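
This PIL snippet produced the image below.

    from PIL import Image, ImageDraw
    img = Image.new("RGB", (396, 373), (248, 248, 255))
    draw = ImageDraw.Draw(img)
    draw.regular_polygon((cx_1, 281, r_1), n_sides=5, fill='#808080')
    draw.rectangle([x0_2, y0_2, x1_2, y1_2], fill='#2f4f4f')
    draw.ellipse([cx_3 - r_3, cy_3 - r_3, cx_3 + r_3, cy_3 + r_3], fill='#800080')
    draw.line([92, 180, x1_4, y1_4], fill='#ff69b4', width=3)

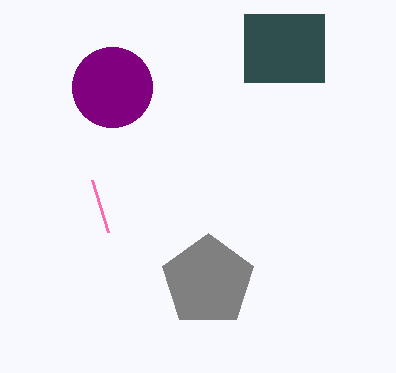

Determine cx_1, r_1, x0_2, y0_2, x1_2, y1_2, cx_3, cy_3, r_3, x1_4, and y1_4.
cx_1 = 208; r_1 = 48; x0_2 = 244; y0_2 = 14; x1_2 = 324; y1_2 = 82; cx_3 = 112; cy_3 = 87; r_3 = 40; x1_4 = 108; y1_4 = 232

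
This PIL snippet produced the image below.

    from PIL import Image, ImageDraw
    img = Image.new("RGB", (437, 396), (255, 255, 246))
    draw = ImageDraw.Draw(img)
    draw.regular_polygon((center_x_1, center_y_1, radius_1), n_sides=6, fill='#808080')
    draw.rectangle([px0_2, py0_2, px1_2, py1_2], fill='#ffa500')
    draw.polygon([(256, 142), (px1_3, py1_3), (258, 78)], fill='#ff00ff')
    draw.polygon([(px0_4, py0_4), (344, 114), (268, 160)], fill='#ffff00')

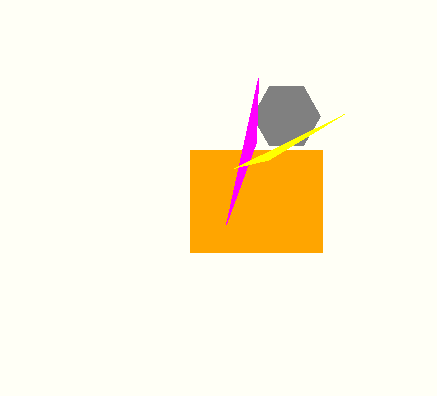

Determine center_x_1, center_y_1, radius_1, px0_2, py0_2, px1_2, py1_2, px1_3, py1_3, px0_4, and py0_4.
center_x_1 = 286; center_y_1 = 116; radius_1 = 34; px0_2 = 190; py0_2 = 150; px1_2 = 322; py1_2 = 252; px1_3 = 226; py1_3 = 224; px0_4 = 234; py0_4 = 168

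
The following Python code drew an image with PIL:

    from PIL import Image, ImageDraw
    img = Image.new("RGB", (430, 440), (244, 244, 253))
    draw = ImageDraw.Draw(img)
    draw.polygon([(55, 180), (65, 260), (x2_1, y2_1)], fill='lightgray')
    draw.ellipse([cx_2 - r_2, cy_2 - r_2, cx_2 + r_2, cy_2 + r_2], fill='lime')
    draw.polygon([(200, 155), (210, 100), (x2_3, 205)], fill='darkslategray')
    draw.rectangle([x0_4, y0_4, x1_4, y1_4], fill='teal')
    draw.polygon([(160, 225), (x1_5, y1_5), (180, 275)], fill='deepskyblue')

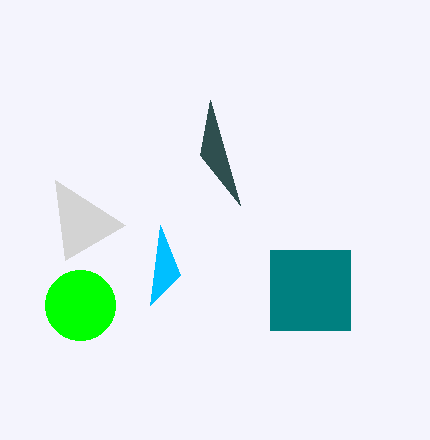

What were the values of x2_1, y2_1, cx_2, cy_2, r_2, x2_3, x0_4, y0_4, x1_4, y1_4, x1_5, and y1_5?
x2_1 = 125
y2_1 = 225
cx_2 = 80
cy_2 = 305
r_2 = 35
x2_3 = 240
x0_4 = 270
y0_4 = 250
x1_4 = 350
y1_4 = 330
x1_5 = 150
y1_5 = 305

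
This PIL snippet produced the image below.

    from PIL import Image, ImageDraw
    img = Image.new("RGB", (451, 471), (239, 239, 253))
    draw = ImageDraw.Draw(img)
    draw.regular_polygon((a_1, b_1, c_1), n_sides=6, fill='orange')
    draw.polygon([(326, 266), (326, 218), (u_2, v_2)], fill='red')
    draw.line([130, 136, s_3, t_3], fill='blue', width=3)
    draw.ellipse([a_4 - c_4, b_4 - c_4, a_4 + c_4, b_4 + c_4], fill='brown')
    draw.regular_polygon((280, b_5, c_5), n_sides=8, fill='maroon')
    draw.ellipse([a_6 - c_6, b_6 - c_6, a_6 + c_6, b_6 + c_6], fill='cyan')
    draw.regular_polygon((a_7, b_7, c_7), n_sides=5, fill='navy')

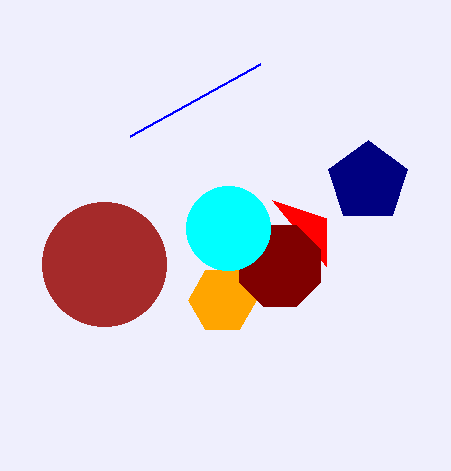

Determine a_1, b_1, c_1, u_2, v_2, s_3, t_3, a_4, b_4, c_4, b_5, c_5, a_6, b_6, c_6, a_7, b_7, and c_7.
a_1 = 222; b_1 = 300; c_1 = 34; u_2 = 272; v_2 = 200; s_3 = 260; t_3 = 64; a_4 = 104; b_4 = 264; c_4 = 62; b_5 = 266; c_5 = 44; a_6 = 228; b_6 = 228; c_6 = 42; a_7 = 368; b_7 = 182; c_7 = 42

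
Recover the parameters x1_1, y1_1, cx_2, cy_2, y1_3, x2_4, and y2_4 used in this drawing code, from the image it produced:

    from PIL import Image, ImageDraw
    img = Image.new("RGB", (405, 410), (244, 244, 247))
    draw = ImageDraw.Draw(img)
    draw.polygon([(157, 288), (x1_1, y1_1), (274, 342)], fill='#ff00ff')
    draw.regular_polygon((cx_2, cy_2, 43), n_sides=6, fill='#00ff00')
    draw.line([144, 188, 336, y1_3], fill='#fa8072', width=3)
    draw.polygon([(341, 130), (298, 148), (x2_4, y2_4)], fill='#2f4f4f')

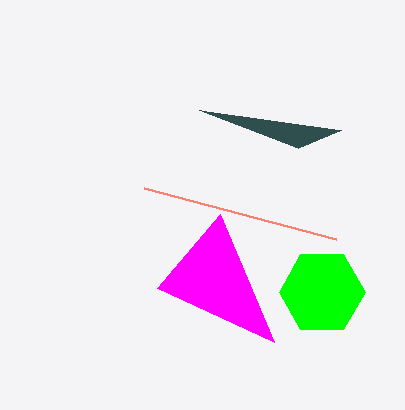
x1_1 = 220
y1_1 = 214
cx_2 = 322
cy_2 = 292
y1_3 = 239
x2_4 = 199
y2_4 = 110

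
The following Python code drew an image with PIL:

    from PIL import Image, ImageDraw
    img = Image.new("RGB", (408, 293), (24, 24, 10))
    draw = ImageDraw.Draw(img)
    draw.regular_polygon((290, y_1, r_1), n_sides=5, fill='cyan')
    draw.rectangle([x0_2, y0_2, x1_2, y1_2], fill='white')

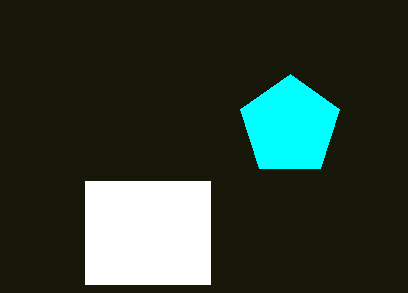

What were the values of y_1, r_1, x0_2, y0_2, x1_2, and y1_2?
y_1 = 126
r_1 = 52
x0_2 = 85
y0_2 = 181
x1_2 = 210
y1_2 = 284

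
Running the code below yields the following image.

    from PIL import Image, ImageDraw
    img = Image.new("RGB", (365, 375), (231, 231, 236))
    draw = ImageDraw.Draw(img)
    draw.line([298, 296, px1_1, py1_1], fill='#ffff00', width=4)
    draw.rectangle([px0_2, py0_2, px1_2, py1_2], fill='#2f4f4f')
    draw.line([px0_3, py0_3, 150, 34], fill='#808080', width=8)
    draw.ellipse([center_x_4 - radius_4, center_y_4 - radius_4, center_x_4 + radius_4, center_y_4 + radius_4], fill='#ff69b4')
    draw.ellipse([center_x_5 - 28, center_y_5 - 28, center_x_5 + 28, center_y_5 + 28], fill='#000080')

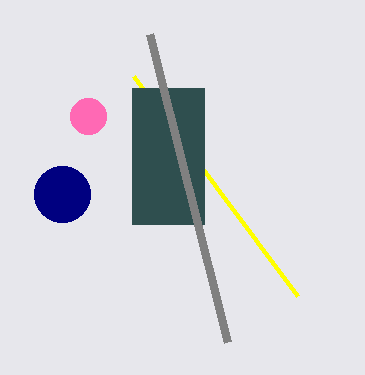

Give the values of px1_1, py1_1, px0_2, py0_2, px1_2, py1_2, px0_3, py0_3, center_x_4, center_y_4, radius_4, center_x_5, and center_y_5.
px1_1 = 134, py1_1 = 76, px0_2 = 132, py0_2 = 88, px1_2 = 204, py1_2 = 224, px0_3 = 228, py0_3 = 342, center_x_4 = 88, center_y_4 = 116, radius_4 = 18, center_x_5 = 62, center_y_5 = 194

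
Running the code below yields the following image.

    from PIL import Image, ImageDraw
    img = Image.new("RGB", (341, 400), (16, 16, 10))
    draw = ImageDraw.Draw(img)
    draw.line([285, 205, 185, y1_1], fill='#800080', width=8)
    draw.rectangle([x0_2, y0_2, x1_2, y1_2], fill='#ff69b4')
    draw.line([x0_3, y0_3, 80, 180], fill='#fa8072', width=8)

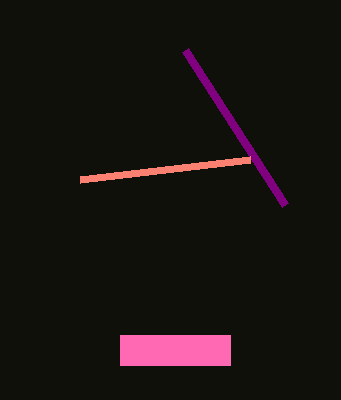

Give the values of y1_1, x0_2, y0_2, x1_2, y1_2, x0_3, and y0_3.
y1_1 = 50; x0_2 = 120; y0_2 = 335; x1_2 = 230; y1_2 = 365; x0_3 = 250; y0_3 = 160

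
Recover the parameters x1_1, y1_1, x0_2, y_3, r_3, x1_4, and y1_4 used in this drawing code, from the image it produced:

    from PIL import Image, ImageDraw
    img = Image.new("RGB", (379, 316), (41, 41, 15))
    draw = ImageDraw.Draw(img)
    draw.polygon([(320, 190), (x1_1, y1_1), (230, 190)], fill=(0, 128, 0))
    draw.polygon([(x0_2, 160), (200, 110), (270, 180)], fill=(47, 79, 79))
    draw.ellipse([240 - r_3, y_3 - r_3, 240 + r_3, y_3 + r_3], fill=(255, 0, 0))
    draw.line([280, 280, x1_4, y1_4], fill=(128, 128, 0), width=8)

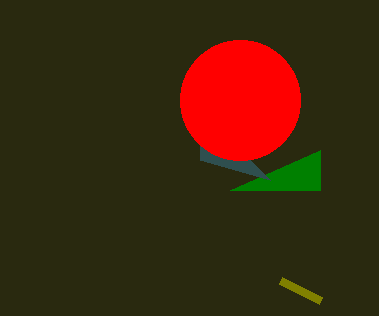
x1_1 = 320
y1_1 = 150
x0_2 = 200
y_3 = 100
r_3 = 60
x1_4 = 320
y1_4 = 300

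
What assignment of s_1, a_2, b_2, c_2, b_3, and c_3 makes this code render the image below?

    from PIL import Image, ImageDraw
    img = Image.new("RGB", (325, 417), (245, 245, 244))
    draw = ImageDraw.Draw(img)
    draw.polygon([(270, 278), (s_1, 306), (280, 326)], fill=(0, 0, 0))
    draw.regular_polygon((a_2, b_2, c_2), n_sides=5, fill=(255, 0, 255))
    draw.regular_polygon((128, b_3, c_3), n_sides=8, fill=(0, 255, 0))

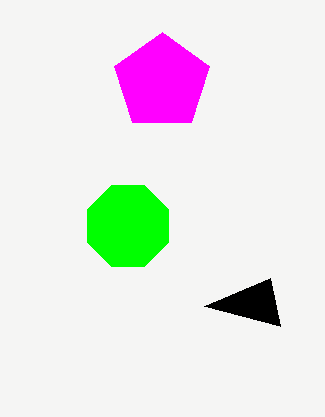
s_1 = 204, a_2 = 162, b_2 = 82, c_2 = 50, b_3 = 226, c_3 = 44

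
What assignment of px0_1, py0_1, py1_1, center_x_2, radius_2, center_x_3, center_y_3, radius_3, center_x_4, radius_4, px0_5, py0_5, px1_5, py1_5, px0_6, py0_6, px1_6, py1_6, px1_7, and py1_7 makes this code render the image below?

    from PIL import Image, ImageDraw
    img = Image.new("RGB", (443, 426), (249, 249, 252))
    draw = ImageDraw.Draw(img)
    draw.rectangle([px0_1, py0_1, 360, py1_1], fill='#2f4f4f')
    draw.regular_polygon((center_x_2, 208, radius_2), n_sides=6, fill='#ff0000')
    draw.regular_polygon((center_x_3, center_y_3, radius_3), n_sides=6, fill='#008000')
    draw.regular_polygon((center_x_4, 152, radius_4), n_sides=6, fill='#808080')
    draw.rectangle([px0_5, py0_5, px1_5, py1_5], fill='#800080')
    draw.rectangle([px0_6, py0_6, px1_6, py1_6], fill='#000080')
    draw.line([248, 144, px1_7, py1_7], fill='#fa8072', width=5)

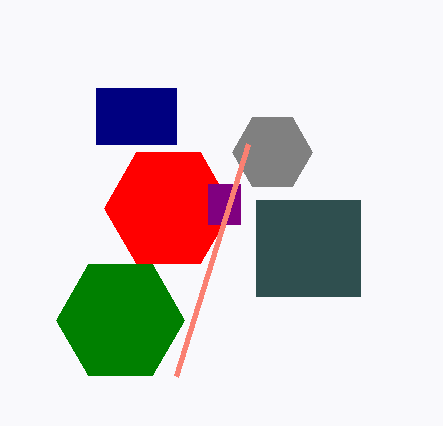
px0_1 = 256
py0_1 = 200
py1_1 = 296
center_x_2 = 168
radius_2 = 64
center_x_3 = 120
center_y_3 = 320
radius_3 = 64
center_x_4 = 272
radius_4 = 40
px0_5 = 208
py0_5 = 184
px1_5 = 240
py1_5 = 224
px0_6 = 96
py0_6 = 88
px1_6 = 176
py1_6 = 144
px1_7 = 176
py1_7 = 376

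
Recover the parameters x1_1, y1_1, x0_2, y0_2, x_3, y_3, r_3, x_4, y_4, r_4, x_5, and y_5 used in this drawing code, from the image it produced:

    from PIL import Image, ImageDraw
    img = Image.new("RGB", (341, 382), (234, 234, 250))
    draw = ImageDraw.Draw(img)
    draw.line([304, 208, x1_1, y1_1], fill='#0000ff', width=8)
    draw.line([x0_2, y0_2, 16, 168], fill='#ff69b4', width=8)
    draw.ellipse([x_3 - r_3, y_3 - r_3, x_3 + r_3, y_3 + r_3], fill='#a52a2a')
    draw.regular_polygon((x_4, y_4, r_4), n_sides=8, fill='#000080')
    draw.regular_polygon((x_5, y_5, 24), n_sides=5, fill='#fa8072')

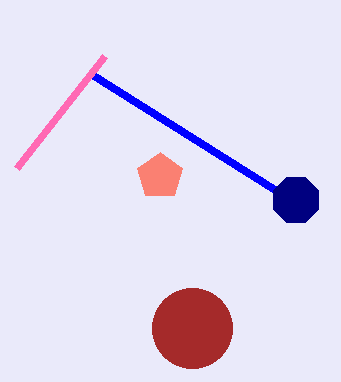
x1_1 = 88
y1_1 = 72
x0_2 = 104
y0_2 = 56
x_3 = 192
y_3 = 328
r_3 = 40
x_4 = 296
y_4 = 200
r_4 = 24
x_5 = 160
y_5 = 176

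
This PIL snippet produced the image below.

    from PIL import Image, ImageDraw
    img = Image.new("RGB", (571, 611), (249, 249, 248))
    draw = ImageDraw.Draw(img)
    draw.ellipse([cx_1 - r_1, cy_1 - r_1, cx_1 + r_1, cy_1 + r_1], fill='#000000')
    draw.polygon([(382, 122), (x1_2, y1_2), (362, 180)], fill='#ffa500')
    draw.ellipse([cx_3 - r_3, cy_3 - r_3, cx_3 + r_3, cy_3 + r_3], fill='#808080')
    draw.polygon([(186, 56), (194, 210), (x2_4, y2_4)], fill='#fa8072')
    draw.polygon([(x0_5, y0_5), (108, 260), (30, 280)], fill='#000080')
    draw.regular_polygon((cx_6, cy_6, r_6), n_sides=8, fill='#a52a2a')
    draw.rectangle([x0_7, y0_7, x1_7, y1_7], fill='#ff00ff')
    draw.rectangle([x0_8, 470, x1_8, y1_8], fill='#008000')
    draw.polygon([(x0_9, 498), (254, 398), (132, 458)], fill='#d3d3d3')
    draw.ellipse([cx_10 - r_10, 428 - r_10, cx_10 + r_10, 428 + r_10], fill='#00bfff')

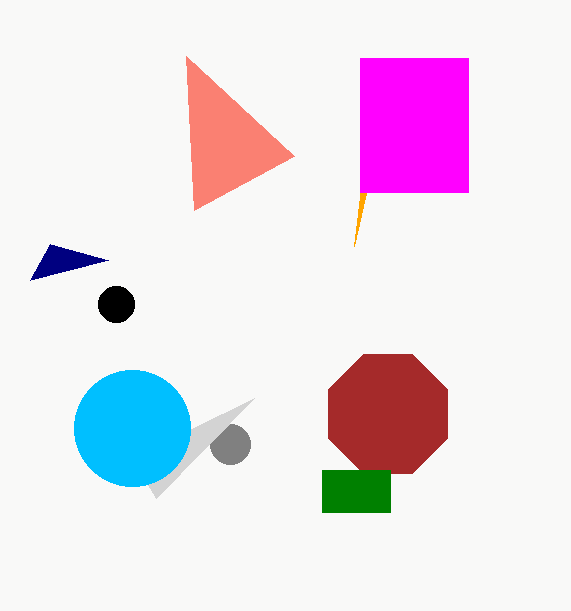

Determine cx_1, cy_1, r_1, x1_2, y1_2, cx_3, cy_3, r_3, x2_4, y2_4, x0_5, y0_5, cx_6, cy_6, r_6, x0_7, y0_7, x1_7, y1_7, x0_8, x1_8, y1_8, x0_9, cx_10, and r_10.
cx_1 = 116
cy_1 = 304
r_1 = 18
x1_2 = 354
y1_2 = 246
cx_3 = 230
cy_3 = 444
r_3 = 20
x2_4 = 294
y2_4 = 156
x0_5 = 50
y0_5 = 244
cx_6 = 388
cy_6 = 414
r_6 = 64
x0_7 = 360
y0_7 = 58
x1_7 = 468
y1_7 = 192
x0_8 = 322
x1_8 = 390
y1_8 = 512
x0_9 = 156
cx_10 = 132
r_10 = 58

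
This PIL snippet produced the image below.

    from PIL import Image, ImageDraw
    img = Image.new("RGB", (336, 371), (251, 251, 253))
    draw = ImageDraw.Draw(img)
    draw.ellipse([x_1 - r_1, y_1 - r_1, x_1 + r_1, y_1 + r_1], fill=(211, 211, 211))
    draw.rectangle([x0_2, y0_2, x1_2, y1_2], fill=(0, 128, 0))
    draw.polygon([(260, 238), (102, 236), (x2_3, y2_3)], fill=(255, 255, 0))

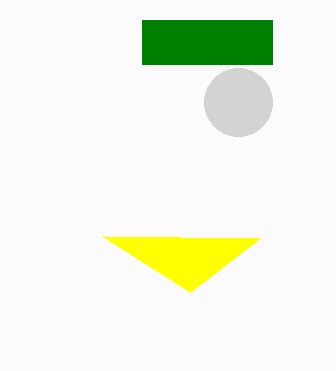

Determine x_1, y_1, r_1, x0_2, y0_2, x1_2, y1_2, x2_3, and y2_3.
x_1 = 238; y_1 = 102; r_1 = 34; x0_2 = 142; y0_2 = 20; x1_2 = 272; y1_2 = 64; x2_3 = 190; y2_3 = 292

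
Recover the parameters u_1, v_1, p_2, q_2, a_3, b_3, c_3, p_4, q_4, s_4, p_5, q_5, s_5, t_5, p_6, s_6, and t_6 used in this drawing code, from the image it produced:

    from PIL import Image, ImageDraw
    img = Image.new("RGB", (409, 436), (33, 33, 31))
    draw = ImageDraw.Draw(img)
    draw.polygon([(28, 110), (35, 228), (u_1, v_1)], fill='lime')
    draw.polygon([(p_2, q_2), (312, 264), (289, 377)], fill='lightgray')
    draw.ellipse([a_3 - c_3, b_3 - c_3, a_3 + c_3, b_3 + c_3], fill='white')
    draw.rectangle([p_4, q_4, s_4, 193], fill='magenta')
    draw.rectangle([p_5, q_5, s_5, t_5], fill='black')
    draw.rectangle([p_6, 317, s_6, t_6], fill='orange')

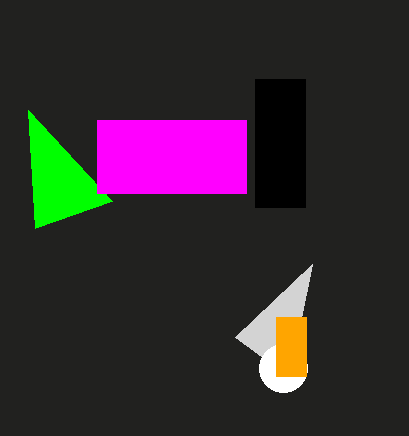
u_1 = 112
v_1 = 201
p_2 = 235
q_2 = 337
a_3 = 283
b_3 = 368
c_3 = 24
p_4 = 97
q_4 = 120
s_4 = 246
p_5 = 255
q_5 = 79
s_5 = 305
t_5 = 207
p_6 = 276
s_6 = 306
t_6 = 376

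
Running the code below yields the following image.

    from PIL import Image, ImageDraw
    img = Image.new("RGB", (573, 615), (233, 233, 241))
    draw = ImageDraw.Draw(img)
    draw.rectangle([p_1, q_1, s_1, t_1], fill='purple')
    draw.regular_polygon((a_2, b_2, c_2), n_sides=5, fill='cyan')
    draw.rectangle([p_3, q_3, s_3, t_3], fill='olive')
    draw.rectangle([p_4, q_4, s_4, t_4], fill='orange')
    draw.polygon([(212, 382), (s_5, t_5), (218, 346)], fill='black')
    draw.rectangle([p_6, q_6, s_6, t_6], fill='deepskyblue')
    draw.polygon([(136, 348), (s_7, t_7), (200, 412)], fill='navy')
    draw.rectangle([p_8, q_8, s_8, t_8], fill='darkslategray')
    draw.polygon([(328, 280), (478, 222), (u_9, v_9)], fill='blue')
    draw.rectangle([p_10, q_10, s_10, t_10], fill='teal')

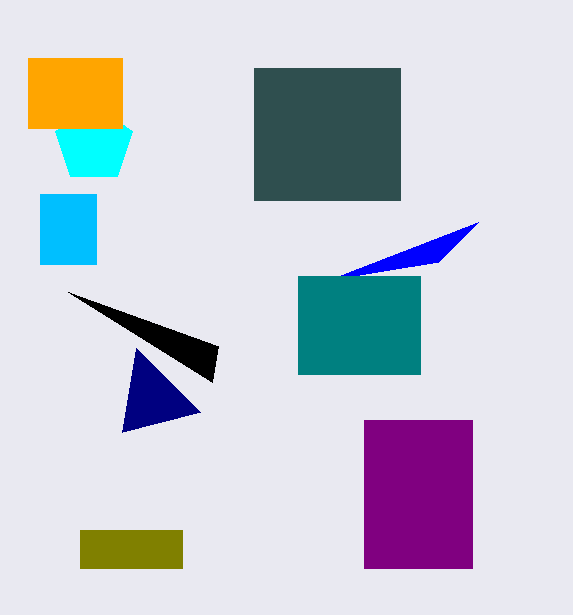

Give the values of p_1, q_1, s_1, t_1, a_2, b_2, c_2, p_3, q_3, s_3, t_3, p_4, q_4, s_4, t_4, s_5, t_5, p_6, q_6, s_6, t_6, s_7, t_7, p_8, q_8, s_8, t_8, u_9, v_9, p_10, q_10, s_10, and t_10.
p_1 = 364
q_1 = 420
s_1 = 472
t_1 = 568
a_2 = 94
b_2 = 144
c_2 = 40
p_3 = 80
q_3 = 530
s_3 = 182
t_3 = 568
p_4 = 28
q_4 = 58
s_4 = 122
t_4 = 128
s_5 = 68
t_5 = 292
p_6 = 40
q_6 = 194
s_6 = 96
t_6 = 264
s_7 = 122
t_7 = 432
p_8 = 254
q_8 = 68
s_8 = 400
t_8 = 200
u_9 = 438
v_9 = 262
p_10 = 298
q_10 = 276
s_10 = 420
t_10 = 374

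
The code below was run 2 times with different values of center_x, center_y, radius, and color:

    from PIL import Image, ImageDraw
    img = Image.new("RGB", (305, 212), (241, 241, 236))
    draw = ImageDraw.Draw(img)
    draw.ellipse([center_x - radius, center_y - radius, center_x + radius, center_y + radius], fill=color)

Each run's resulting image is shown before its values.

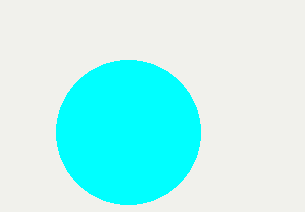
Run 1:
center_x = 128
center_y = 132
radius = 72
color = 'cyan'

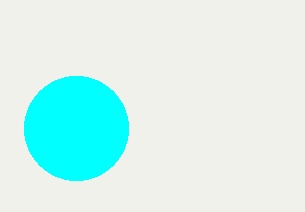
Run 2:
center_x = 76, center_y = 128, radius = 52, color = 'cyan'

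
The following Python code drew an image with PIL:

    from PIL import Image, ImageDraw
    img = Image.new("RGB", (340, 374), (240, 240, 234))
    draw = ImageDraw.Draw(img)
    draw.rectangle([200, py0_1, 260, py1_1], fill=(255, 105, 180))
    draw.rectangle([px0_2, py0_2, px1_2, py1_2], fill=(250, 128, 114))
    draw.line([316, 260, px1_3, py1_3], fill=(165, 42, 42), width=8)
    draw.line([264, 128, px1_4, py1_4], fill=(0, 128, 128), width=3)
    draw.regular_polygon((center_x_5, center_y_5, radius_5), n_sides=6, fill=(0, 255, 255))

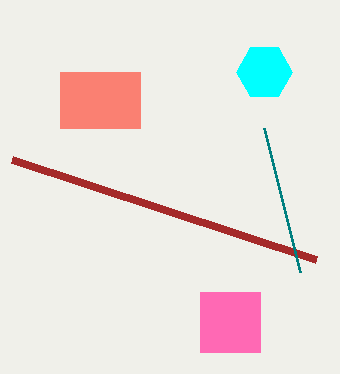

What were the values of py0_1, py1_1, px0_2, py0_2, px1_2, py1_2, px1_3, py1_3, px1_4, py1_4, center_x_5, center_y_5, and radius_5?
py0_1 = 292; py1_1 = 352; px0_2 = 60; py0_2 = 72; px1_2 = 140; py1_2 = 128; px1_3 = 12; py1_3 = 160; px1_4 = 300; py1_4 = 272; center_x_5 = 264; center_y_5 = 72; radius_5 = 28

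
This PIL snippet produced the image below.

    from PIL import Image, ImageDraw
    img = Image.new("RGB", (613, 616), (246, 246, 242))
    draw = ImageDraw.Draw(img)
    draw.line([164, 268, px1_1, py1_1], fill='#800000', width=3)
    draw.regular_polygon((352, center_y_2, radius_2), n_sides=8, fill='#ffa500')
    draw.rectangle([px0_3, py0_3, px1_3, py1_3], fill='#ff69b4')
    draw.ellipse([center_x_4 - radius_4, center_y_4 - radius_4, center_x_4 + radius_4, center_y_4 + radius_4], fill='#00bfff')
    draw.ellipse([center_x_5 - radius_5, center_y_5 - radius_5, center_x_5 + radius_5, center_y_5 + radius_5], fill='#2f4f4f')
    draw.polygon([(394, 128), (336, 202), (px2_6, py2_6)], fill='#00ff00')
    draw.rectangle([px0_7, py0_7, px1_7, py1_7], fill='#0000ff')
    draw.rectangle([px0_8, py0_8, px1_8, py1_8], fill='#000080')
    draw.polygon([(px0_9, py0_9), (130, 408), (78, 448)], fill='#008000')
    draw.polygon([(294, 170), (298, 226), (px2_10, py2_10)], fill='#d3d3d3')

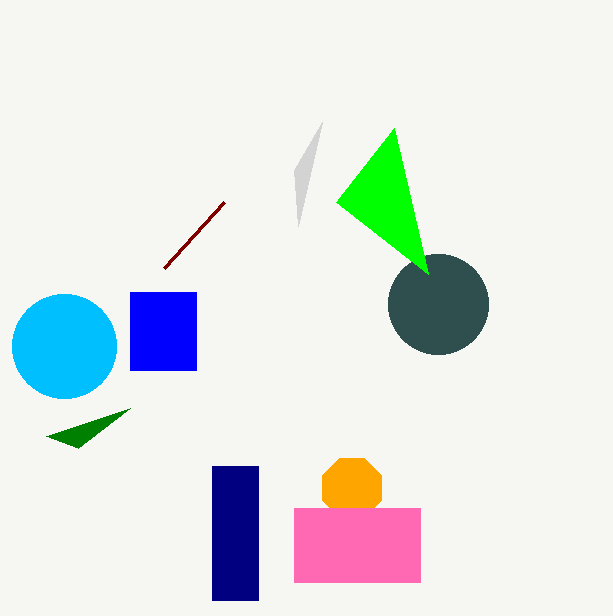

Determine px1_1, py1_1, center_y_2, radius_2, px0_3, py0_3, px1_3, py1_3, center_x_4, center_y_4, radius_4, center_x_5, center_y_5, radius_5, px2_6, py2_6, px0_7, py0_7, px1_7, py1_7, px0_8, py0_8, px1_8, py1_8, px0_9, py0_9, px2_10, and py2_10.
px1_1 = 224; py1_1 = 202; center_y_2 = 488; radius_2 = 32; px0_3 = 294; py0_3 = 508; px1_3 = 420; py1_3 = 582; center_x_4 = 64; center_y_4 = 346; radius_4 = 52; center_x_5 = 438; center_y_5 = 304; radius_5 = 50; px2_6 = 428; py2_6 = 274; px0_7 = 130; py0_7 = 292; px1_7 = 196; py1_7 = 370; px0_8 = 212; py0_8 = 466; px1_8 = 258; py1_8 = 600; px0_9 = 46; py0_9 = 436; px2_10 = 322; py2_10 = 122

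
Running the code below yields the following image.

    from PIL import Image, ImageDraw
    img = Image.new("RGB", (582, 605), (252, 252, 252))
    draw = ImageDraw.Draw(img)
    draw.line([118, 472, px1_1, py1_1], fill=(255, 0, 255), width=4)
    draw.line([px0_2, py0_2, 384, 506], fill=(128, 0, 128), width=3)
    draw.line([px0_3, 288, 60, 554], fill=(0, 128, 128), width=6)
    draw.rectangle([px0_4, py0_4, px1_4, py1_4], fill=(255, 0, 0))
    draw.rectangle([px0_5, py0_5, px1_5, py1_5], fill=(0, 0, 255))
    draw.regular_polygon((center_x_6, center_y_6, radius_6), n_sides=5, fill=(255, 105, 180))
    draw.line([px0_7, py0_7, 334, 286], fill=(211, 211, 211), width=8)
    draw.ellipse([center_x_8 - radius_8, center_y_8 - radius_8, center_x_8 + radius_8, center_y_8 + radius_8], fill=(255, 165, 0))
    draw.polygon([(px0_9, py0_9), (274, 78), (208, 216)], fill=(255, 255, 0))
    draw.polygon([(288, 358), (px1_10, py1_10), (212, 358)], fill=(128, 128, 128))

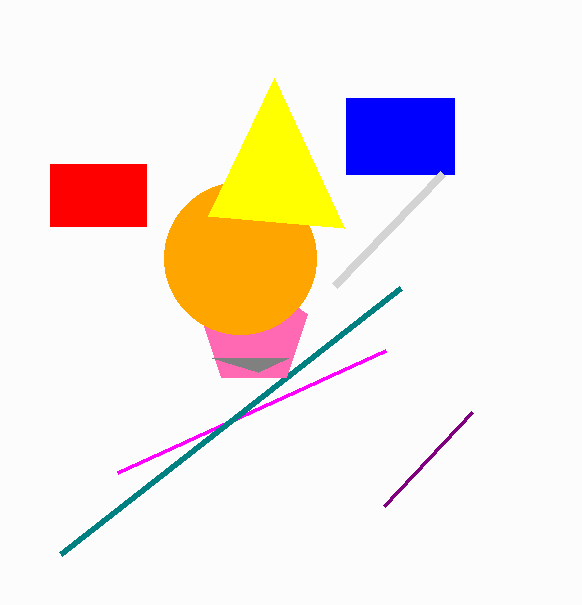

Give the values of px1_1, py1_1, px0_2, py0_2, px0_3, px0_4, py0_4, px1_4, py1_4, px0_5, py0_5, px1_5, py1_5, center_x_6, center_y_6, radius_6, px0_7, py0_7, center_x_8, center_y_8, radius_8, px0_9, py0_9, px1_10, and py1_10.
px1_1 = 386; py1_1 = 350; px0_2 = 472; py0_2 = 412; px0_3 = 400; px0_4 = 50; py0_4 = 164; px1_4 = 146; py1_4 = 226; px0_5 = 346; py0_5 = 98; px1_5 = 454; py1_5 = 174; center_x_6 = 254; center_y_6 = 332; radius_6 = 56; px0_7 = 442; py0_7 = 174; center_x_8 = 240; center_y_8 = 258; radius_8 = 76; px0_9 = 344; py0_9 = 228; px1_10 = 258; py1_10 = 372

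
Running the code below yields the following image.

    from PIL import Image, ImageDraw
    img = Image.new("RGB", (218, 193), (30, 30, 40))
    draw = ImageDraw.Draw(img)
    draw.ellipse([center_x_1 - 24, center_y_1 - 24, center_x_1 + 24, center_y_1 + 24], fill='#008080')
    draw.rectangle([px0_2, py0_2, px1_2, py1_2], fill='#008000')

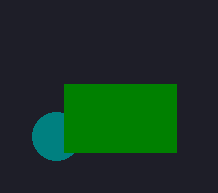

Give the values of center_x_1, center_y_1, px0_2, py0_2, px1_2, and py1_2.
center_x_1 = 56; center_y_1 = 136; px0_2 = 64; py0_2 = 84; px1_2 = 176; py1_2 = 152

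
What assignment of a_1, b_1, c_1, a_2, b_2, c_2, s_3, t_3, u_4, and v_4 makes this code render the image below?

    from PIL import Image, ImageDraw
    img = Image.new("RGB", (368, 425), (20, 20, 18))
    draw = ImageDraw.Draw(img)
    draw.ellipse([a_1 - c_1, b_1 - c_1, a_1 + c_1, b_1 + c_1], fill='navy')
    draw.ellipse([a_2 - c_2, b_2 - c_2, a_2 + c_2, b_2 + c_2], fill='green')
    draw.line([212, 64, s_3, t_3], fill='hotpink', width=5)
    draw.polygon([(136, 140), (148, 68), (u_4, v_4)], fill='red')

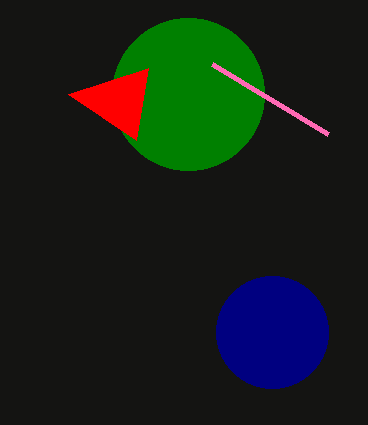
a_1 = 272
b_1 = 332
c_1 = 56
a_2 = 188
b_2 = 94
c_2 = 76
s_3 = 328
t_3 = 134
u_4 = 68
v_4 = 94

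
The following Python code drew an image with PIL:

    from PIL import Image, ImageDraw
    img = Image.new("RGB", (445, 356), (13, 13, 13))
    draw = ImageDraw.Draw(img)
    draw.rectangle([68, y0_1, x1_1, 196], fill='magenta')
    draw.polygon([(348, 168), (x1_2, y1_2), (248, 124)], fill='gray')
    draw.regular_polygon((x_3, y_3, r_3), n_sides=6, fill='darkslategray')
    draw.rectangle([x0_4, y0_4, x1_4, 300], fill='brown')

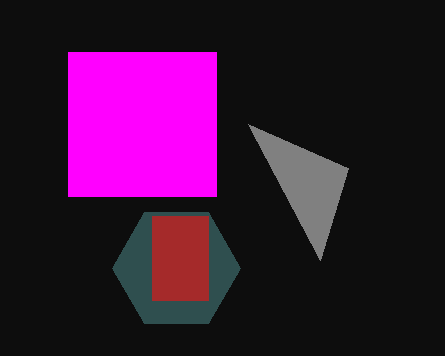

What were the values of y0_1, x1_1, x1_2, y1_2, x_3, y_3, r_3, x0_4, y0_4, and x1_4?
y0_1 = 52; x1_1 = 216; x1_2 = 320; y1_2 = 260; x_3 = 176; y_3 = 268; r_3 = 64; x0_4 = 152; y0_4 = 216; x1_4 = 208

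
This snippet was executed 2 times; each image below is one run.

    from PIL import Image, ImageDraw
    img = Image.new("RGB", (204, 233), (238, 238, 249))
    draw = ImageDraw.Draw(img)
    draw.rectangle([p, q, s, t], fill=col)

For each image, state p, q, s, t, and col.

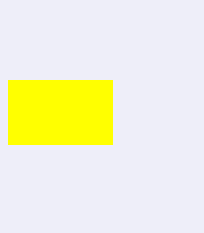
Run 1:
p = 8; q = 80; s = 112; t = 144; col = 'yellow'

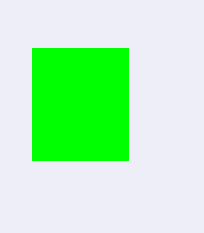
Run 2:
p = 32, q = 48, s = 128, t = 160, col = 'lime'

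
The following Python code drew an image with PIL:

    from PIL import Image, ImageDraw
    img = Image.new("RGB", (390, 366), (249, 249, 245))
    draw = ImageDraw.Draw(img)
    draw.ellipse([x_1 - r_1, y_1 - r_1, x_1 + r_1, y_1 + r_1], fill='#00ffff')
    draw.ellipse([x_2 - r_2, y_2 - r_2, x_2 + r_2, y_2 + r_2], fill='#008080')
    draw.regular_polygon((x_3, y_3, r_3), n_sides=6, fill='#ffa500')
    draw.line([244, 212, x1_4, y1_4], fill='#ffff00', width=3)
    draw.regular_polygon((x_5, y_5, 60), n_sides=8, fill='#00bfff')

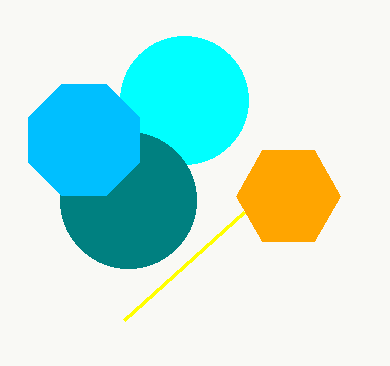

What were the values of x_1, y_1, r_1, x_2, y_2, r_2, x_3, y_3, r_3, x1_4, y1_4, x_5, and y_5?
x_1 = 184
y_1 = 100
r_1 = 64
x_2 = 128
y_2 = 200
r_2 = 68
x_3 = 288
y_3 = 196
r_3 = 52
x1_4 = 124
y1_4 = 320
x_5 = 84
y_5 = 140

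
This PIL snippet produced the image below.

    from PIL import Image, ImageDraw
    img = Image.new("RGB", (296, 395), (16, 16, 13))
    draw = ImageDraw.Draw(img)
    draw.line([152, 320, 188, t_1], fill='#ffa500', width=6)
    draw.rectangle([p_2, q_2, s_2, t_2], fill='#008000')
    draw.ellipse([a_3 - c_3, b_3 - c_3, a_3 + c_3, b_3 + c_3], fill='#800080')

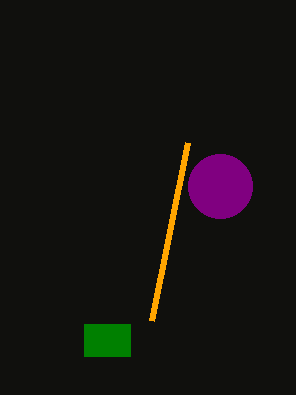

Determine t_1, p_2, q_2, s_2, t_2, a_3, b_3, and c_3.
t_1 = 142; p_2 = 84; q_2 = 324; s_2 = 130; t_2 = 356; a_3 = 220; b_3 = 186; c_3 = 32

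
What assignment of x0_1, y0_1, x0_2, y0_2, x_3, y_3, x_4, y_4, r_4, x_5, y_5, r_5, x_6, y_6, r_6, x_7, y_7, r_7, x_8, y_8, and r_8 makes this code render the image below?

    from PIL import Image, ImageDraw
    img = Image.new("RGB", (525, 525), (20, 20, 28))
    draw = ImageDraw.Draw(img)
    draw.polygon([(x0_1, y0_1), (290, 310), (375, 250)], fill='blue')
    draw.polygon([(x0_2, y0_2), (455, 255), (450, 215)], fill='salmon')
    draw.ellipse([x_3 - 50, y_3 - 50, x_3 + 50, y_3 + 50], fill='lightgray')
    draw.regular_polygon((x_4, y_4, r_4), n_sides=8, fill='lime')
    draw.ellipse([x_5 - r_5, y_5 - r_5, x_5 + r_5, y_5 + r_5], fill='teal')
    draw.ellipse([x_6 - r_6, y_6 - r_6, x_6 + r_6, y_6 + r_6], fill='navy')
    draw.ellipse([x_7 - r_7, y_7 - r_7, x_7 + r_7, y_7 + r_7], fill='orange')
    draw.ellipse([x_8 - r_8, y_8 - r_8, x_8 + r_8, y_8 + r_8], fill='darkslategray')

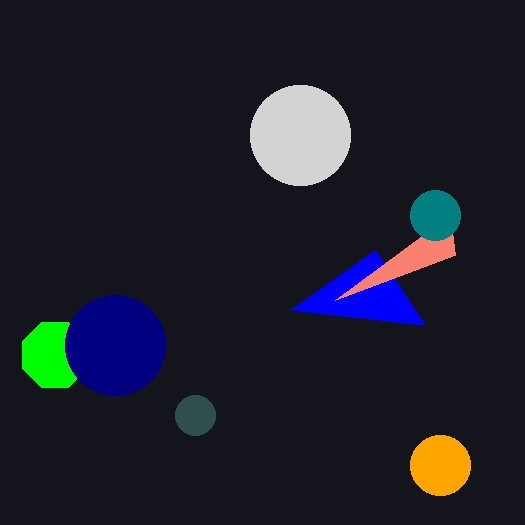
x0_1 = 425; y0_1 = 325; x0_2 = 335; y0_2 = 300; x_3 = 300; y_3 = 135; x_4 = 55; y_4 = 355; r_4 = 35; x_5 = 435; y_5 = 215; r_5 = 25; x_6 = 115; y_6 = 345; r_6 = 50; x_7 = 440; y_7 = 465; r_7 = 30; x_8 = 195; y_8 = 415; r_8 = 20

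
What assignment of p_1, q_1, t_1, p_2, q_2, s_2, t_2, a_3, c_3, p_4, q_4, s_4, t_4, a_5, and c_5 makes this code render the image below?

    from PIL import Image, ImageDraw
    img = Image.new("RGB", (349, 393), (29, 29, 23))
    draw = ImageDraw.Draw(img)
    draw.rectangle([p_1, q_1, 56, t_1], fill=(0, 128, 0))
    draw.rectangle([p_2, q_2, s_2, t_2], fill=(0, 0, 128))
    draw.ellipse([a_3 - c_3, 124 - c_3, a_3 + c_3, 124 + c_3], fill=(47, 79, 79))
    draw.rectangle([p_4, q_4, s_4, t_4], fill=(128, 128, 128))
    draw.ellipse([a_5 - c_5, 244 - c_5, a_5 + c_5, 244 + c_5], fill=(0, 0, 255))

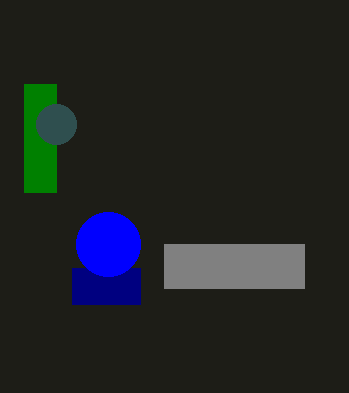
p_1 = 24, q_1 = 84, t_1 = 192, p_2 = 72, q_2 = 268, s_2 = 140, t_2 = 304, a_3 = 56, c_3 = 20, p_4 = 164, q_4 = 244, s_4 = 304, t_4 = 288, a_5 = 108, c_5 = 32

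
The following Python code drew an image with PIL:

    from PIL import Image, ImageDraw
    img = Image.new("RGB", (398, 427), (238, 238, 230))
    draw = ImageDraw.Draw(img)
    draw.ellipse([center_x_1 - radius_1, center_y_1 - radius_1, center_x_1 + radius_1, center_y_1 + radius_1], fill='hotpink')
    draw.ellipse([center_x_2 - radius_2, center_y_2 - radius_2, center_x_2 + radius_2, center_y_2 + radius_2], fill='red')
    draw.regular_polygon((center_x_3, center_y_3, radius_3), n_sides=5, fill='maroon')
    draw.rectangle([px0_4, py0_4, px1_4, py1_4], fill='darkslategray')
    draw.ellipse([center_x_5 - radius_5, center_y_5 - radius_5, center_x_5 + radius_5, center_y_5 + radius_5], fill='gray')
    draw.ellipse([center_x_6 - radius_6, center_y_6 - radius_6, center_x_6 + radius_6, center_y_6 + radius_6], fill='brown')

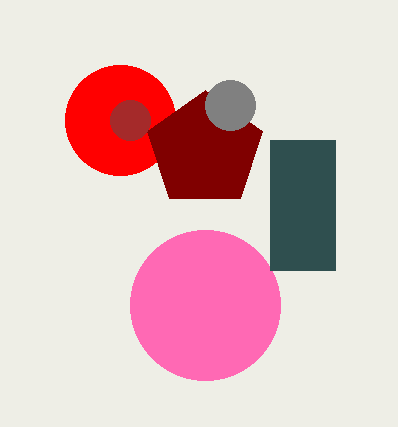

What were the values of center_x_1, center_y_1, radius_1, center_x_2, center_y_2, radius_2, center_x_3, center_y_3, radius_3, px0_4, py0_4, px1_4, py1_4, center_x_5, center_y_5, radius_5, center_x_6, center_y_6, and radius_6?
center_x_1 = 205
center_y_1 = 305
radius_1 = 75
center_x_2 = 120
center_y_2 = 120
radius_2 = 55
center_x_3 = 205
center_y_3 = 150
radius_3 = 60
px0_4 = 270
py0_4 = 140
px1_4 = 335
py1_4 = 270
center_x_5 = 230
center_y_5 = 105
radius_5 = 25
center_x_6 = 130
center_y_6 = 120
radius_6 = 20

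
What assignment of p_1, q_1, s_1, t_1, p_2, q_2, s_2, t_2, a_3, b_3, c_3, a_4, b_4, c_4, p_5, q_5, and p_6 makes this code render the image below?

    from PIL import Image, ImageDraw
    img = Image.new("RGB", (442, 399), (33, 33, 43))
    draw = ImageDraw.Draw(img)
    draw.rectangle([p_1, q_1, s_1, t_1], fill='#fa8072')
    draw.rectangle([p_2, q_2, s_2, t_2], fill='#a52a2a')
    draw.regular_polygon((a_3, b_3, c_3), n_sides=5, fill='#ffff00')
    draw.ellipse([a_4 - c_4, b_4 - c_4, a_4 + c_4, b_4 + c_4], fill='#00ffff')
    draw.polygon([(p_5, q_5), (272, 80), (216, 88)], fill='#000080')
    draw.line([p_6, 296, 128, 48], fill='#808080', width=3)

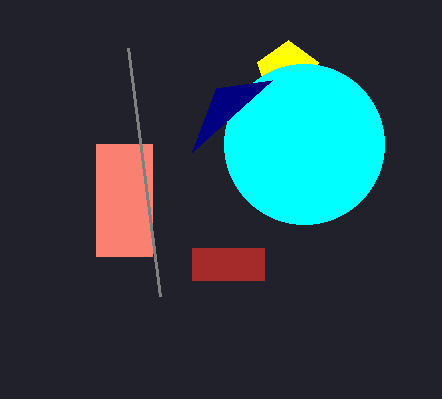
p_1 = 96, q_1 = 144, s_1 = 152, t_1 = 256, p_2 = 192, q_2 = 248, s_2 = 264, t_2 = 280, a_3 = 288, b_3 = 72, c_3 = 32, a_4 = 304, b_4 = 144, c_4 = 80, p_5 = 192, q_5 = 152, p_6 = 160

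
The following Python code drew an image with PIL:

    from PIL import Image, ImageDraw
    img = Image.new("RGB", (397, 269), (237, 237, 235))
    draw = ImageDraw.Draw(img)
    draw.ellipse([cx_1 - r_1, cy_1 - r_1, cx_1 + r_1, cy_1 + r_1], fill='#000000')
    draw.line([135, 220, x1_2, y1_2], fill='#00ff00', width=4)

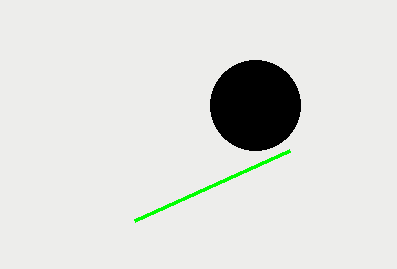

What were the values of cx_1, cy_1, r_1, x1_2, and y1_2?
cx_1 = 255, cy_1 = 105, r_1 = 45, x1_2 = 290, y1_2 = 150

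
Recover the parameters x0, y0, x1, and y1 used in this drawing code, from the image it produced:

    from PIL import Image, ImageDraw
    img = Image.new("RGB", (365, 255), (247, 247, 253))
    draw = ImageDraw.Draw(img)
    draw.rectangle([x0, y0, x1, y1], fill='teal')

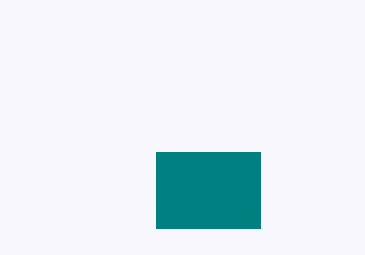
x0 = 156, y0 = 152, x1 = 260, y1 = 228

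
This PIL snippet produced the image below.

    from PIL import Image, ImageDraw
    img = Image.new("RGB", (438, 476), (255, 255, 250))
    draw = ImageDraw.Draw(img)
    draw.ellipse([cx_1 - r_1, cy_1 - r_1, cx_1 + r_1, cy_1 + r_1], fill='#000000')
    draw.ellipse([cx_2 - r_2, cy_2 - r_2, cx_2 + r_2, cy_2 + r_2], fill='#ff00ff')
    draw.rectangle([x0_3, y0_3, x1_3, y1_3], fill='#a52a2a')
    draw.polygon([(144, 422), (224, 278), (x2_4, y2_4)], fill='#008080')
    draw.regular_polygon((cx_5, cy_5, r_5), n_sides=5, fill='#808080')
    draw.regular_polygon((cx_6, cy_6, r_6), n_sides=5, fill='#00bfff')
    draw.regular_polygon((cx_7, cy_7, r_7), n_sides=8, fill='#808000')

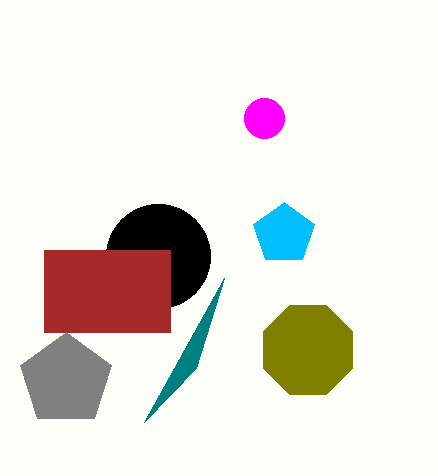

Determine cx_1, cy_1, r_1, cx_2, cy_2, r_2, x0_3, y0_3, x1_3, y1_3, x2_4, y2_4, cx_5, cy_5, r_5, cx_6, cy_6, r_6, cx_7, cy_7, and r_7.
cx_1 = 158
cy_1 = 256
r_1 = 52
cx_2 = 264
cy_2 = 118
r_2 = 20
x0_3 = 44
y0_3 = 250
x1_3 = 170
y1_3 = 332
x2_4 = 196
y2_4 = 368
cx_5 = 66
cy_5 = 380
r_5 = 48
cx_6 = 284
cy_6 = 234
r_6 = 32
cx_7 = 308
cy_7 = 350
r_7 = 48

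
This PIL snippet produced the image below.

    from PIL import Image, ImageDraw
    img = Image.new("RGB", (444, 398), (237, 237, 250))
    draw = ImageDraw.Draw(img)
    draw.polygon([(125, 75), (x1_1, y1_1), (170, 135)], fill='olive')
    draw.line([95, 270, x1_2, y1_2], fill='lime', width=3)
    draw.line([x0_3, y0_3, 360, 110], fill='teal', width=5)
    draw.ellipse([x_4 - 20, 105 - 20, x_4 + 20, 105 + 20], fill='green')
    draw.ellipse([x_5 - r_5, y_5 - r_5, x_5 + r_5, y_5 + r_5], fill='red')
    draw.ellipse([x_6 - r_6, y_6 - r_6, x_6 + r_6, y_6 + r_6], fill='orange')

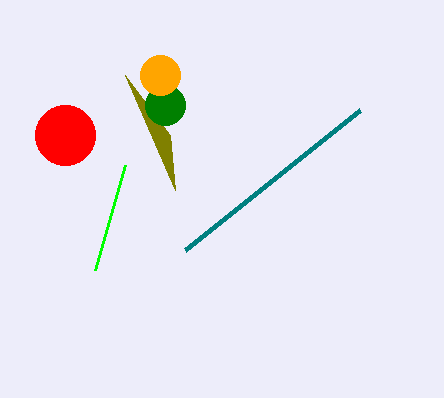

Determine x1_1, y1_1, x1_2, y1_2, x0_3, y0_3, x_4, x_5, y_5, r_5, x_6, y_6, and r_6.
x1_1 = 175, y1_1 = 190, x1_2 = 125, y1_2 = 165, x0_3 = 185, y0_3 = 250, x_4 = 165, x_5 = 65, y_5 = 135, r_5 = 30, x_6 = 160, y_6 = 75, r_6 = 20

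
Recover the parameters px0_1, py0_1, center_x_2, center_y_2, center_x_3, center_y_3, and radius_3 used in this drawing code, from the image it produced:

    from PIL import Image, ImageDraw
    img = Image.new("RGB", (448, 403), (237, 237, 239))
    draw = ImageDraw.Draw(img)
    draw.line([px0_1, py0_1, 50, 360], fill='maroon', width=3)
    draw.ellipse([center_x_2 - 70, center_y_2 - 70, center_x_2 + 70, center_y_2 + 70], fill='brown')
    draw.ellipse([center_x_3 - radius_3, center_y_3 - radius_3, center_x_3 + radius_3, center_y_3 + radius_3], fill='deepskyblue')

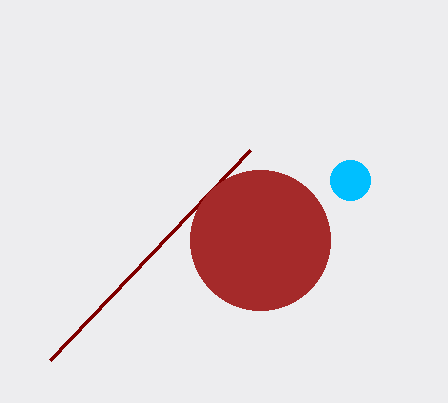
px0_1 = 250, py0_1 = 150, center_x_2 = 260, center_y_2 = 240, center_x_3 = 350, center_y_3 = 180, radius_3 = 20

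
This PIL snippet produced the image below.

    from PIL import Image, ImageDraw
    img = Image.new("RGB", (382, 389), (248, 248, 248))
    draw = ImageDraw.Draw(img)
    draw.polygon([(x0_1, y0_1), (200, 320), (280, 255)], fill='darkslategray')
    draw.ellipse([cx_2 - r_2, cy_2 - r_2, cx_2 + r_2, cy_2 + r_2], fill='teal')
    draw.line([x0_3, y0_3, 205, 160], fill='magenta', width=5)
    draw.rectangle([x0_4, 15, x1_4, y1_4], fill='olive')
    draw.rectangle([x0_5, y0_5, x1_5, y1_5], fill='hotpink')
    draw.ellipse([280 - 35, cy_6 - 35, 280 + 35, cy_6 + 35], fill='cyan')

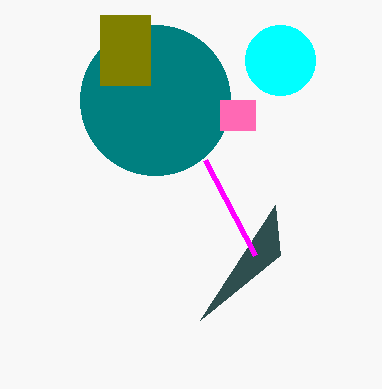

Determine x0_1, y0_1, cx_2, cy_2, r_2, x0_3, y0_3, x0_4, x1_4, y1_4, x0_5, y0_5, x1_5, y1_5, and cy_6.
x0_1 = 275
y0_1 = 205
cx_2 = 155
cy_2 = 100
r_2 = 75
x0_3 = 255
y0_3 = 255
x0_4 = 100
x1_4 = 150
y1_4 = 85
x0_5 = 220
y0_5 = 100
x1_5 = 255
y1_5 = 130
cy_6 = 60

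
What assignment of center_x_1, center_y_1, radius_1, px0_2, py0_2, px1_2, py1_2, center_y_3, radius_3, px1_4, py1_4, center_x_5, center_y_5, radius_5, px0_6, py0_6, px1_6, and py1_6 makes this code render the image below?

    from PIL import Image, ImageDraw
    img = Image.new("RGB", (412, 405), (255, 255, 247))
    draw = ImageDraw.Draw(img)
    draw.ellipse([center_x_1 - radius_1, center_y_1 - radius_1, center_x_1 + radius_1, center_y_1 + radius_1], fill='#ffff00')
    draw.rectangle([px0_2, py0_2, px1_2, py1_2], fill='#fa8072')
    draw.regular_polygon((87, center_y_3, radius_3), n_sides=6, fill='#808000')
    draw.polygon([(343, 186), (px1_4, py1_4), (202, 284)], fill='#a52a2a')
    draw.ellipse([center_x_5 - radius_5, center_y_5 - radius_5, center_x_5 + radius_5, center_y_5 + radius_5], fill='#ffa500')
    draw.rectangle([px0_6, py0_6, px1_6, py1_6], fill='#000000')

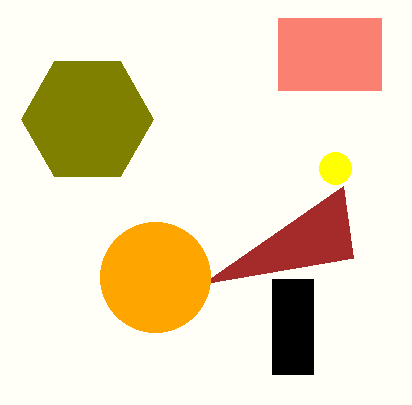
center_x_1 = 335
center_y_1 = 168
radius_1 = 16
px0_2 = 278
py0_2 = 18
px1_2 = 381
py1_2 = 90
center_y_3 = 119
radius_3 = 66
px1_4 = 353
py1_4 = 258
center_x_5 = 155
center_y_5 = 277
radius_5 = 55
px0_6 = 272
py0_6 = 279
px1_6 = 313
py1_6 = 374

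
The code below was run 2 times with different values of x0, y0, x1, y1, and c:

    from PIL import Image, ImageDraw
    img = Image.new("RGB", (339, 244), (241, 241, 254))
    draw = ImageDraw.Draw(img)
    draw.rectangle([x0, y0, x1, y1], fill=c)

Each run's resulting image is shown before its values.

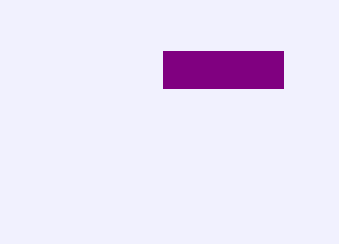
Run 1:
x0 = 163
y0 = 51
x1 = 283
y1 = 88
c = 'purple'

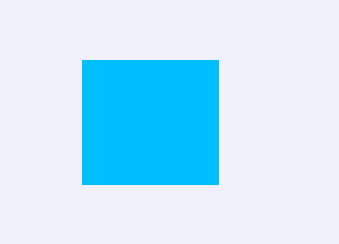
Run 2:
x0 = 82, y0 = 60, x1 = 218, y1 = 184, c = 'deepskyblue'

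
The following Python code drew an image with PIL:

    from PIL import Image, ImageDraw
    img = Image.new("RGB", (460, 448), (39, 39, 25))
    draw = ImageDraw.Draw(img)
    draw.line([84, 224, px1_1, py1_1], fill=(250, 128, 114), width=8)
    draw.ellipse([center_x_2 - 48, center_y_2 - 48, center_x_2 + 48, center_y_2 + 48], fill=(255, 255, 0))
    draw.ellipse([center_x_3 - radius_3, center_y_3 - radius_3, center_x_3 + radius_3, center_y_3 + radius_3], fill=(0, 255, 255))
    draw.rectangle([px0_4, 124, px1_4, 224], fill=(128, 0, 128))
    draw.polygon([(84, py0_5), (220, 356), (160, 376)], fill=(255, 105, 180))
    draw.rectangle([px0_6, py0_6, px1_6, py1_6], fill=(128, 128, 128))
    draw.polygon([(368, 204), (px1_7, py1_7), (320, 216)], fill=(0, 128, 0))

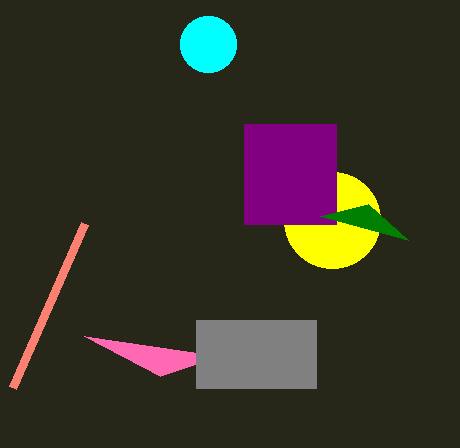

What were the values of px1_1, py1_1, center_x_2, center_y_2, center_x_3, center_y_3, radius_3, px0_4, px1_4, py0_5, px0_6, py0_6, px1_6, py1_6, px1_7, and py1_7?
px1_1 = 12, py1_1 = 388, center_x_2 = 332, center_y_2 = 220, center_x_3 = 208, center_y_3 = 44, radius_3 = 28, px0_4 = 244, px1_4 = 336, py0_5 = 336, px0_6 = 196, py0_6 = 320, px1_6 = 316, py1_6 = 388, px1_7 = 408, py1_7 = 240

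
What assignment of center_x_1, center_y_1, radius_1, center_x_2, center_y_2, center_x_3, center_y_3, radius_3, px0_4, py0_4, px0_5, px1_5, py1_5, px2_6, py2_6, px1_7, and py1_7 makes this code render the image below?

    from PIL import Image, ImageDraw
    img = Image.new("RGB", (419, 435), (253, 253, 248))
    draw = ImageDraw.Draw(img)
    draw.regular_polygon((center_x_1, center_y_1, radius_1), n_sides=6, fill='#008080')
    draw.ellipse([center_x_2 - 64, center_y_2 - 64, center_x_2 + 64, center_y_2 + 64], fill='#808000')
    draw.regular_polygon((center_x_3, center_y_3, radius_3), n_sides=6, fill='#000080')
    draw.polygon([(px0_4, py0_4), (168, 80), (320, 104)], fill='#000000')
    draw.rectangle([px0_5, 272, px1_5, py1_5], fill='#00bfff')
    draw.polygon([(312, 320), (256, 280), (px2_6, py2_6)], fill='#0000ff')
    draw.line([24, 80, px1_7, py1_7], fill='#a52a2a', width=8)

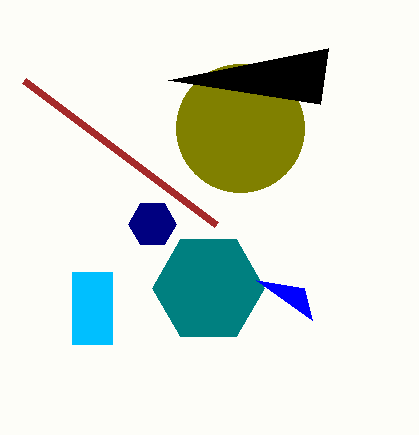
center_x_1 = 208
center_y_1 = 288
radius_1 = 56
center_x_2 = 240
center_y_2 = 128
center_x_3 = 152
center_y_3 = 224
radius_3 = 24
px0_4 = 328
py0_4 = 48
px0_5 = 72
px1_5 = 112
py1_5 = 344
px2_6 = 304
py2_6 = 288
px1_7 = 216
py1_7 = 224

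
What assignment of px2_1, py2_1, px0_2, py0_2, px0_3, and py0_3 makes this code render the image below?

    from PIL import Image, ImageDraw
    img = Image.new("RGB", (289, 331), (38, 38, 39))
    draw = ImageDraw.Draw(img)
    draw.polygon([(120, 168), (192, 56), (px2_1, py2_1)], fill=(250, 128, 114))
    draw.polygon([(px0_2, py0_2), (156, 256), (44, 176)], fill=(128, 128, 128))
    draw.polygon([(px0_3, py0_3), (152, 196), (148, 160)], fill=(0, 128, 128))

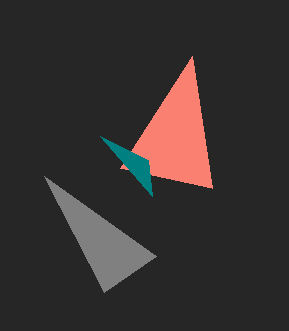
px2_1 = 212
py2_1 = 188
px0_2 = 104
py0_2 = 292
px0_3 = 100
py0_3 = 136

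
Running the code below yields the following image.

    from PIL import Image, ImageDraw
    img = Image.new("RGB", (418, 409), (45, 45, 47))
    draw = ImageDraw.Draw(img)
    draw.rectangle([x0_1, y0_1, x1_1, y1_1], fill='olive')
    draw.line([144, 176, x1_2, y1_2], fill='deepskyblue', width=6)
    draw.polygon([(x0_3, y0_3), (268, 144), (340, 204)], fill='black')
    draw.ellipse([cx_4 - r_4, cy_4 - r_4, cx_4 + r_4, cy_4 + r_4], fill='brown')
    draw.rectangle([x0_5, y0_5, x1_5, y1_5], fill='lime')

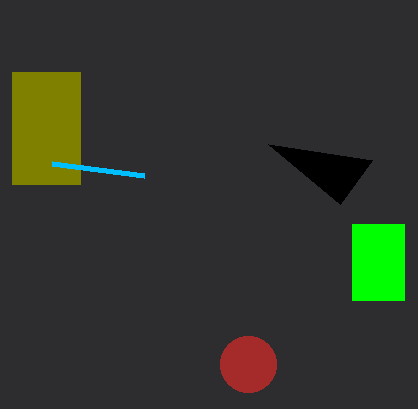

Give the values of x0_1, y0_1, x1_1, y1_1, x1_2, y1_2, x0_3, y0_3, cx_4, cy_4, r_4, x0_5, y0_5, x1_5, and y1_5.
x0_1 = 12; y0_1 = 72; x1_1 = 80; y1_1 = 184; x1_2 = 52; y1_2 = 164; x0_3 = 372; y0_3 = 160; cx_4 = 248; cy_4 = 364; r_4 = 28; x0_5 = 352; y0_5 = 224; x1_5 = 404; y1_5 = 300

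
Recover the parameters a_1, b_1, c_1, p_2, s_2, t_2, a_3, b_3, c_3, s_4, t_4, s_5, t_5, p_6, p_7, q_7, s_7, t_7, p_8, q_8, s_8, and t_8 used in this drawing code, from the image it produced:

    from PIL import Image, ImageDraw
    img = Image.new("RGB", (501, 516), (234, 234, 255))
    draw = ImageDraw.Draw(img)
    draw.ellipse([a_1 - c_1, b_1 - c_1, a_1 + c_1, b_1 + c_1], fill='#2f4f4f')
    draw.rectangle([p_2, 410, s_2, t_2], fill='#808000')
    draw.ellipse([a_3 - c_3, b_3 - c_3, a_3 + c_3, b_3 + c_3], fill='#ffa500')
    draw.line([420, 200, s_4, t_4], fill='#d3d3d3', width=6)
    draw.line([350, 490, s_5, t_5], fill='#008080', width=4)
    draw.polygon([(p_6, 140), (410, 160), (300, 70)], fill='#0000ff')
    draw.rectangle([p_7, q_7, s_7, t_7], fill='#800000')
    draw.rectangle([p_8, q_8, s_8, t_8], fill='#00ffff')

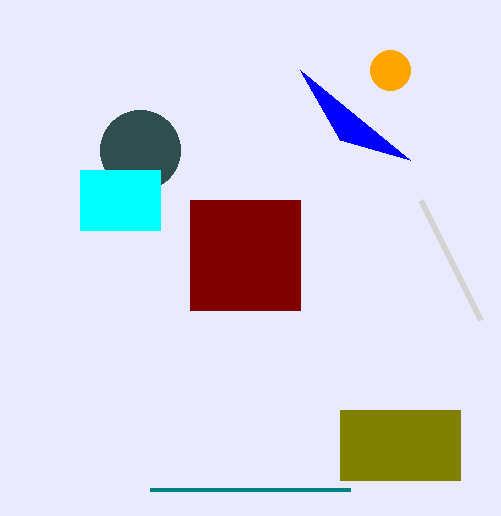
a_1 = 140; b_1 = 150; c_1 = 40; p_2 = 340; s_2 = 460; t_2 = 480; a_3 = 390; b_3 = 70; c_3 = 20; s_4 = 480; t_4 = 320; s_5 = 150; t_5 = 490; p_6 = 340; p_7 = 190; q_7 = 200; s_7 = 300; t_7 = 310; p_8 = 80; q_8 = 170; s_8 = 160; t_8 = 230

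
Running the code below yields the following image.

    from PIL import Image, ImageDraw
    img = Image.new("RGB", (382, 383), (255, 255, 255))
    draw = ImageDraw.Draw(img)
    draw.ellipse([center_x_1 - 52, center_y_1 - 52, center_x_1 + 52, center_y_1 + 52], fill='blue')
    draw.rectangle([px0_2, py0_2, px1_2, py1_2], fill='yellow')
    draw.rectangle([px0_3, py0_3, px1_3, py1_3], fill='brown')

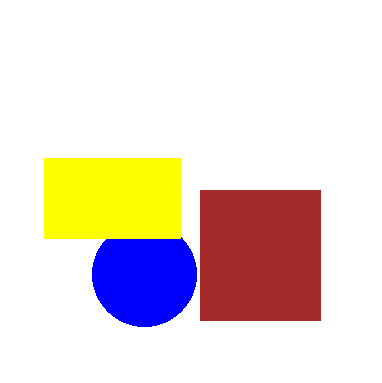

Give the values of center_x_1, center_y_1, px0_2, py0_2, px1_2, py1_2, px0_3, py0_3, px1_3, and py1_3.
center_x_1 = 144; center_y_1 = 274; px0_2 = 44; py0_2 = 158; px1_2 = 180; py1_2 = 238; px0_3 = 200; py0_3 = 190; px1_3 = 320; py1_3 = 320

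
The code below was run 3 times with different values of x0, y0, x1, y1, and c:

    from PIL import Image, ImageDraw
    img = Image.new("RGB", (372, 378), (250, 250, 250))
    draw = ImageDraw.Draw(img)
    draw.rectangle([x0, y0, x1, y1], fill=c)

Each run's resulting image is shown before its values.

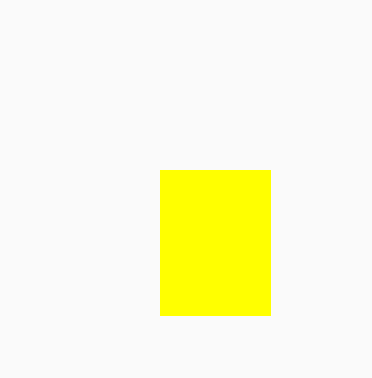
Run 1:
x0 = 160; y0 = 170; x1 = 270; y1 = 315; c = 'yellow'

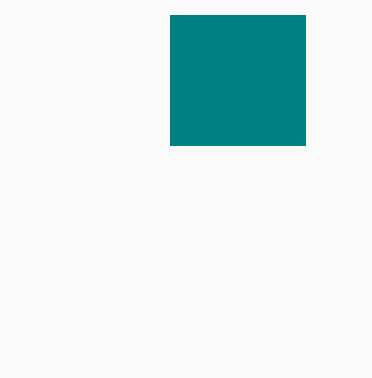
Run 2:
x0 = 170
y0 = 15
x1 = 305
y1 = 145
c = 'teal'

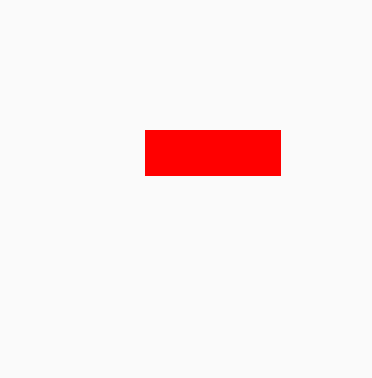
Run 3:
x0 = 145
y0 = 130
x1 = 280
y1 = 175
c = 'red'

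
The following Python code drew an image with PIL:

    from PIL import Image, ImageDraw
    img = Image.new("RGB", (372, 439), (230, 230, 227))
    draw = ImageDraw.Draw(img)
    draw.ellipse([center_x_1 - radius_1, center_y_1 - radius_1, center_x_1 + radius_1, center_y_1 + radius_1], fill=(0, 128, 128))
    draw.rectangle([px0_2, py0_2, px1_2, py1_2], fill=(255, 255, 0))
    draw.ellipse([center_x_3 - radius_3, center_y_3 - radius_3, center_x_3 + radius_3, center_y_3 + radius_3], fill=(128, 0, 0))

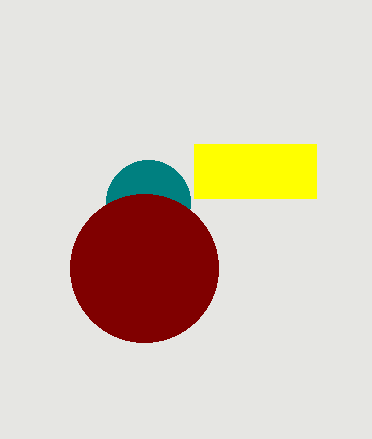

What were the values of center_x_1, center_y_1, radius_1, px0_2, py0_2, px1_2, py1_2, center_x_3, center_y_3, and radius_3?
center_x_1 = 148; center_y_1 = 202; radius_1 = 42; px0_2 = 194; py0_2 = 144; px1_2 = 316; py1_2 = 198; center_x_3 = 144; center_y_3 = 268; radius_3 = 74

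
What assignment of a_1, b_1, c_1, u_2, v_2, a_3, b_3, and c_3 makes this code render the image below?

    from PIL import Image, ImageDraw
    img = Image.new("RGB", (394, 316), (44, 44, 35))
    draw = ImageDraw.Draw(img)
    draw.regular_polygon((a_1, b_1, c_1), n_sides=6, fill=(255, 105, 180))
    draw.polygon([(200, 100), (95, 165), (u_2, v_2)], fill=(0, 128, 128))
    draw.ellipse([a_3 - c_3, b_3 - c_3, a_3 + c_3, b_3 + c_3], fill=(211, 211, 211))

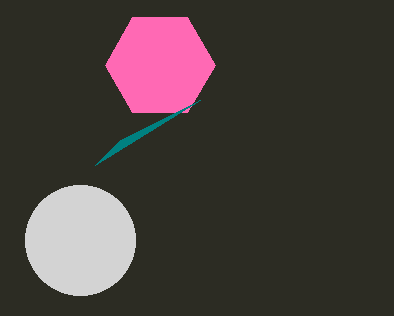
a_1 = 160, b_1 = 65, c_1 = 55, u_2 = 120, v_2 = 140, a_3 = 80, b_3 = 240, c_3 = 55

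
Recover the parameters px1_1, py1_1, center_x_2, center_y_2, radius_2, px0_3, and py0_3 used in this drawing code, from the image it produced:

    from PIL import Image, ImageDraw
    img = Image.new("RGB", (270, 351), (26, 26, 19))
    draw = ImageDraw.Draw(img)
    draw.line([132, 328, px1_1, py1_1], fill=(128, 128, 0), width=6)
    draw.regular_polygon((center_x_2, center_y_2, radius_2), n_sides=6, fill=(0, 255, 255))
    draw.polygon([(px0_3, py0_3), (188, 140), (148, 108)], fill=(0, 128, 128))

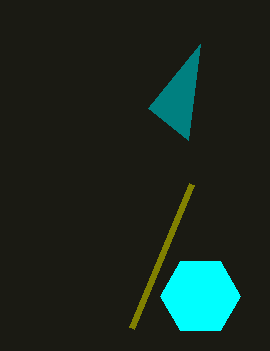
px1_1 = 192
py1_1 = 184
center_x_2 = 200
center_y_2 = 296
radius_2 = 40
px0_3 = 200
py0_3 = 44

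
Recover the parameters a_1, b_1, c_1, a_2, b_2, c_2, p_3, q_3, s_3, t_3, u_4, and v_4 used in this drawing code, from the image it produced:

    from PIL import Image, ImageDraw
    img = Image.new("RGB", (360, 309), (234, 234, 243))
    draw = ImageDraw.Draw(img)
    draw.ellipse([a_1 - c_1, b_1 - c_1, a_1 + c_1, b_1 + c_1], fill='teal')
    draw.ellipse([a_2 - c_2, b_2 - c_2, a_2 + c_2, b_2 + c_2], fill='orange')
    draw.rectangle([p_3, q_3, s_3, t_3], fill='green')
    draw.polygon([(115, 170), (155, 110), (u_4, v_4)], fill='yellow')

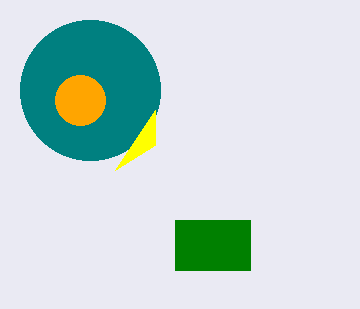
a_1 = 90
b_1 = 90
c_1 = 70
a_2 = 80
b_2 = 100
c_2 = 25
p_3 = 175
q_3 = 220
s_3 = 250
t_3 = 270
u_4 = 155
v_4 = 145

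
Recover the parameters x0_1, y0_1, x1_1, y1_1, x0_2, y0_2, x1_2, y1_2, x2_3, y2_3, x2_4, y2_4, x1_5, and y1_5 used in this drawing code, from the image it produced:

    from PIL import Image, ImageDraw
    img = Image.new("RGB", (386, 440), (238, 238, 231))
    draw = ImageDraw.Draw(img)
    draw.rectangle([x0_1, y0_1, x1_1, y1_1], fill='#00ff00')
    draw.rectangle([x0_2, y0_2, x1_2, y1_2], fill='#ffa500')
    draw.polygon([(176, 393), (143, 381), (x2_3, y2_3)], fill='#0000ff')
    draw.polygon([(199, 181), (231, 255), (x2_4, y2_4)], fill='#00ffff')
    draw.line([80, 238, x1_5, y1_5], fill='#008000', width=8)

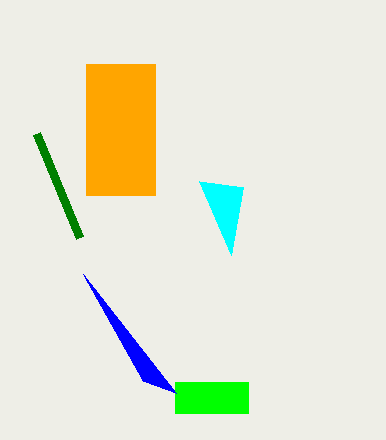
x0_1 = 175, y0_1 = 382, x1_1 = 248, y1_1 = 413, x0_2 = 86, y0_2 = 64, x1_2 = 155, y1_2 = 195, x2_3 = 83, y2_3 = 274, x2_4 = 243, y2_4 = 187, x1_5 = 37, y1_5 = 134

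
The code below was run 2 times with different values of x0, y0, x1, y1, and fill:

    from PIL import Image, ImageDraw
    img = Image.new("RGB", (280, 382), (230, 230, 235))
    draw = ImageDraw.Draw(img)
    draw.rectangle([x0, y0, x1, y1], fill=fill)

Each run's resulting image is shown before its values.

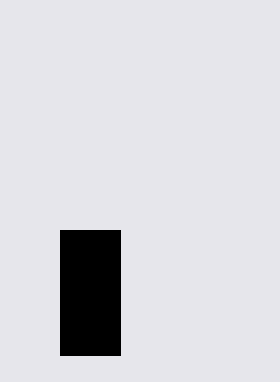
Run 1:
x0 = 60; y0 = 230; x1 = 120; y1 = 355; fill = 'black'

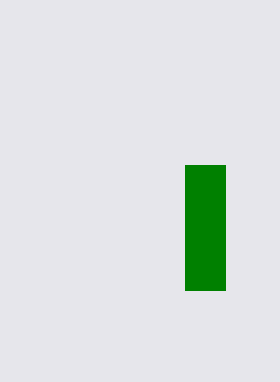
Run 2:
x0 = 185; y0 = 165; x1 = 225; y1 = 290; fill = 'green'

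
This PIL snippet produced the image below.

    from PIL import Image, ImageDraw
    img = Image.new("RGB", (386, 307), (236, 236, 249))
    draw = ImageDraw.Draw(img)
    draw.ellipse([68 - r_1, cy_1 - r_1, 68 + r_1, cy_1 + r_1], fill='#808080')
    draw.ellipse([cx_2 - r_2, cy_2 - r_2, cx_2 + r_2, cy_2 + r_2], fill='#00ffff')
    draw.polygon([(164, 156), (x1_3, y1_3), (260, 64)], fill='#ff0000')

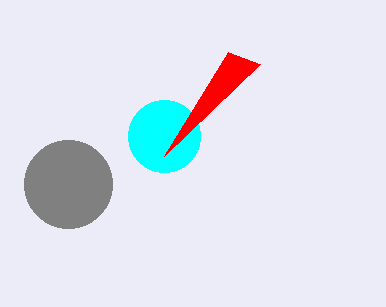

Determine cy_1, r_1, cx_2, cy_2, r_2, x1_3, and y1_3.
cy_1 = 184; r_1 = 44; cx_2 = 164; cy_2 = 136; r_2 = 36; x1_3 = 228; y1_3 = 52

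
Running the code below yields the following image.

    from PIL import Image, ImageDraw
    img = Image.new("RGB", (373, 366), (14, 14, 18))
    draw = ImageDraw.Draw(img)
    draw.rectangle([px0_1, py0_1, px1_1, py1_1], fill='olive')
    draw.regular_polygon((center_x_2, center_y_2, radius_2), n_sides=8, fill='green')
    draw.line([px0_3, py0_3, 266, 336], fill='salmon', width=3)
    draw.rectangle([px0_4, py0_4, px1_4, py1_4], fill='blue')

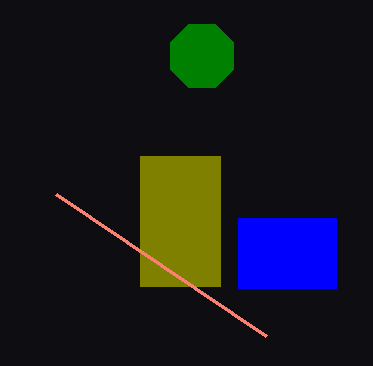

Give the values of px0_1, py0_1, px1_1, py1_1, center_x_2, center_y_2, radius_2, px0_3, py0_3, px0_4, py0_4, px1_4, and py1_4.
px0_1 = 140; py0_1 = 156; px1_1 = 220; py1_1 = 286; center_x_2 = 202; center_y_2 = 56; radius_2 = 34; px0_3 = 56; py0_3 = 194; px0_4 = 238; py0_4 = 218; px1_4 = 336; py1_4 = 288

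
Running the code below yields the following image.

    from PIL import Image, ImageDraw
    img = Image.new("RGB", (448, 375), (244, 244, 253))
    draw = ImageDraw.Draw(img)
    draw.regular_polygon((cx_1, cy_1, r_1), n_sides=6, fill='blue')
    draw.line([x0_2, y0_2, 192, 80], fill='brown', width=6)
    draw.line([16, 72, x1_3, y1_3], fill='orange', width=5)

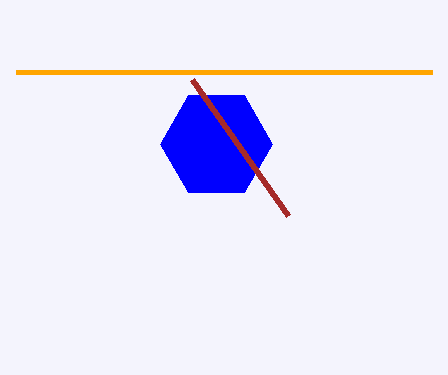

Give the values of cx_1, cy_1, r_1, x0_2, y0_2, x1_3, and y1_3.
cx_1 = 216
cy_1 = 144
r_1 = 56
x0_2 = 288
y0_2 = 216
x1_3 = 432
y1_3 = 72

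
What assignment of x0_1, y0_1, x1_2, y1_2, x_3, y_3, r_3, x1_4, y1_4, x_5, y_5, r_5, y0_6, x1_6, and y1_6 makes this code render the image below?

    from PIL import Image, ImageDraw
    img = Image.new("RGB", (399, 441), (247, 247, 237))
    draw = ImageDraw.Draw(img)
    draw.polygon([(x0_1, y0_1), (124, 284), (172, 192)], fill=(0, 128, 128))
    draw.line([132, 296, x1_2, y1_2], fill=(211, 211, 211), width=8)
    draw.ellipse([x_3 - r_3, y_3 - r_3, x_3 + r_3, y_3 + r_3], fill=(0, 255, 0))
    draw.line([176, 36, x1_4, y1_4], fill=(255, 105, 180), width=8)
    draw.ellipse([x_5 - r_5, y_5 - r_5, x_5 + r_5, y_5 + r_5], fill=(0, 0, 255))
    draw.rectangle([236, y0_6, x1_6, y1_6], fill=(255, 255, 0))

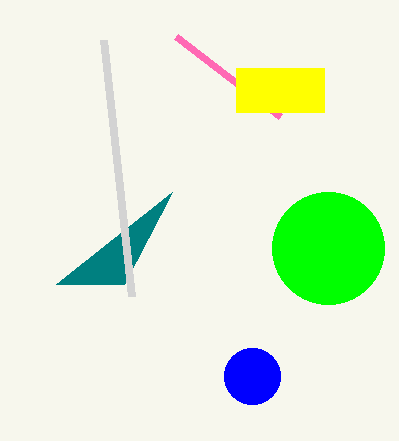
x0_1 = 56, y0_1 = 284, x1_2 = 104, y1_2 = 40, x_3 = 328, y_3 = 248, r_3 = 56, x1_4 = 280, y1_4 = 116, x_5 = 252, y_5 = 376, r_5 = 28, y0_6 = 68, x1_6 = 324, y1_6 = 112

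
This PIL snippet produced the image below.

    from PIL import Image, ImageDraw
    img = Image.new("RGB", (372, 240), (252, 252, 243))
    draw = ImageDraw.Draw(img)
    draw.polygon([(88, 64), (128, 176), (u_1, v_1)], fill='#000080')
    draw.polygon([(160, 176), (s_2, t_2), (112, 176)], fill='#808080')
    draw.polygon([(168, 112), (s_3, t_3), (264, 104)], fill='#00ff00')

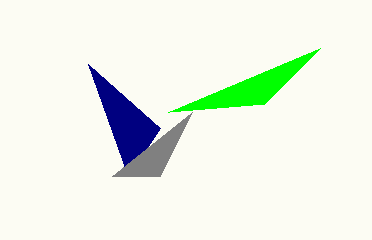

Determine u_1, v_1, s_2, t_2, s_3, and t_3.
u_1 = 160
v_1 = 128
s_2 = 192
t_2 = 112
s_3 = 320
t_3 = 48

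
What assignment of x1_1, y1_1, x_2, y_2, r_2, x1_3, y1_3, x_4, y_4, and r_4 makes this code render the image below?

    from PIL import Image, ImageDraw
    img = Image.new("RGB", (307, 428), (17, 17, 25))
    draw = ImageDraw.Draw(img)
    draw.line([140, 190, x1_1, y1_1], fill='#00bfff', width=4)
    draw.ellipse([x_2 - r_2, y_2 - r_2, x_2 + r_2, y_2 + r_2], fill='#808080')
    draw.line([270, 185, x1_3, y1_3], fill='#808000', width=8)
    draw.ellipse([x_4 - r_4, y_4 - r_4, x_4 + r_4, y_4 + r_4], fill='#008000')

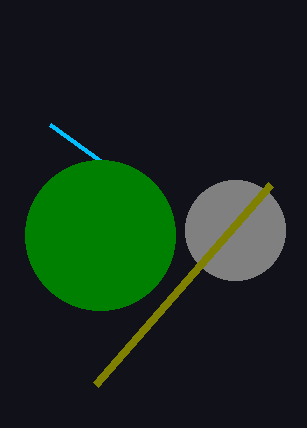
x1_1 = 50, y1_1 = 125, x_2 = 235, y_2 = 230, r_2 = 50, x1_3 = 95, y1_3 = 385, x_4 = 100, y_4 = 235, r_4 = 75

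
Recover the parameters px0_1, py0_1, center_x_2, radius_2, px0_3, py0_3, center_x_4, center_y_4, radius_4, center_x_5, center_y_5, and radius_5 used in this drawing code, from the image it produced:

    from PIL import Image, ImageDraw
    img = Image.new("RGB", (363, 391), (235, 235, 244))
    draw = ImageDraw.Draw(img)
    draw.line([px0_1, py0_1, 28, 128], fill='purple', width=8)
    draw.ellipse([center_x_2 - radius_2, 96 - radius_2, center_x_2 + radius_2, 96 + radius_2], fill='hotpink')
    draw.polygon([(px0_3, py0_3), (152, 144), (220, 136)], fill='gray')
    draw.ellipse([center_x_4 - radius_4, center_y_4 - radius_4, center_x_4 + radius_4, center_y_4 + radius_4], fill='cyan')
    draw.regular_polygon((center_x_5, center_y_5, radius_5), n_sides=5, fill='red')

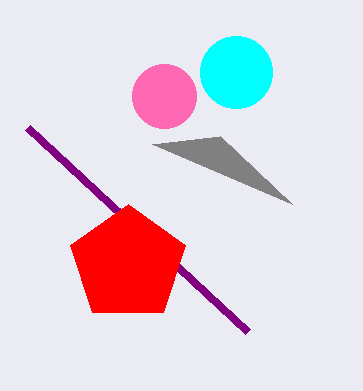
px0_1 = 248
py0_1 = 332
center_x_2 = 164
radius_2 = 32
px0_3 = 292
py0_3 = 204
center_x_4 = 236
center_y_4 = 72
radius_4 = 36
center_x_5 = 128
center_y_5 = 264
radius_5 = 60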